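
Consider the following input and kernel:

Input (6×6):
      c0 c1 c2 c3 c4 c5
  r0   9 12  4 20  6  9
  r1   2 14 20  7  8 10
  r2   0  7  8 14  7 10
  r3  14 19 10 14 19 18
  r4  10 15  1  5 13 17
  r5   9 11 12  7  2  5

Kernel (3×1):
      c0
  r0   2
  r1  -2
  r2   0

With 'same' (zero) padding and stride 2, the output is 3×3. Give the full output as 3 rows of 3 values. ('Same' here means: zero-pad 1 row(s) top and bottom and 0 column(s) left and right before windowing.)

-18 -8 -12
4 24 2
8 18 12

Output[0,0]: The receptive field on the zero-padded input at this output position is [0 / 9 / 2]. Elementwise product with the kernel and sum: 0·2 + 9·-2.
Output[0,1]: The receptive field on the zero-padded input at this output position is [0 / 4 / 20]. Elementwise product with the kernel and sum: 0·2 + 4·-2.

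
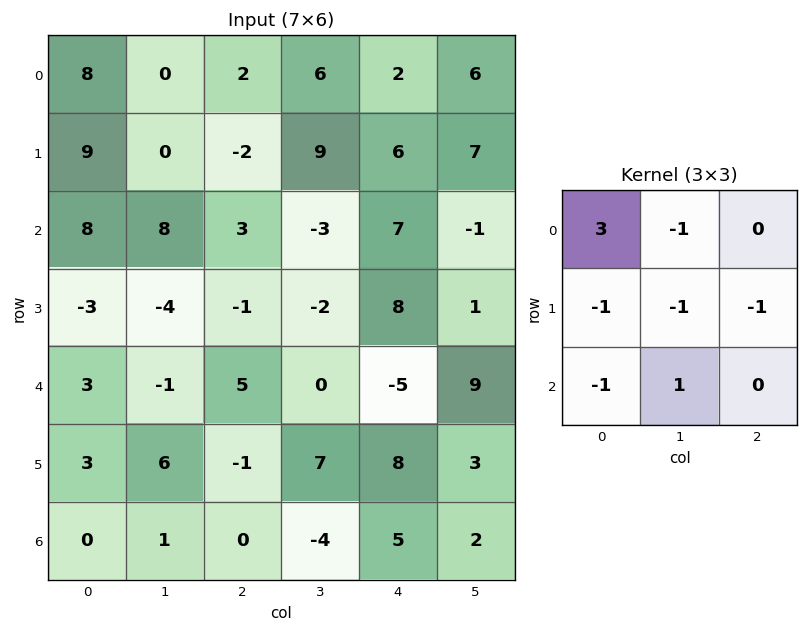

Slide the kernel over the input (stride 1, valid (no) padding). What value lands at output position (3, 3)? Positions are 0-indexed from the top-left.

-17

The receptive field on the input at this output position is [-2 8 1 / 0 -5 9 / 7 8 3]. Elementwise product with the kernel and sum: -2·3 + 8·-1 + 0·-1 + -5·-1 + 9·-1 + 7·-1 + 8·1.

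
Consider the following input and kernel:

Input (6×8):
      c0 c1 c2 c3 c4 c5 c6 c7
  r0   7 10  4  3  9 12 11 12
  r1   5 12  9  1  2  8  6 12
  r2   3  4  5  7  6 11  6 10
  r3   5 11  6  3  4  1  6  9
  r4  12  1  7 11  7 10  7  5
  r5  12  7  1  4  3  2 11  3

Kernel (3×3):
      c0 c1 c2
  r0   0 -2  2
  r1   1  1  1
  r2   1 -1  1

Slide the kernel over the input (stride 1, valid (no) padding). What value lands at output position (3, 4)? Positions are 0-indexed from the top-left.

46

The receptive field on the input at this output position is [4 1 6 / 7 10 7 / 3 2 11]. Elementwise product with the kernel and sum: 1·-2 + 6·2 + 7·1 + 10·1 + 7·1 + 3·1 + 2·-1 + 11·1.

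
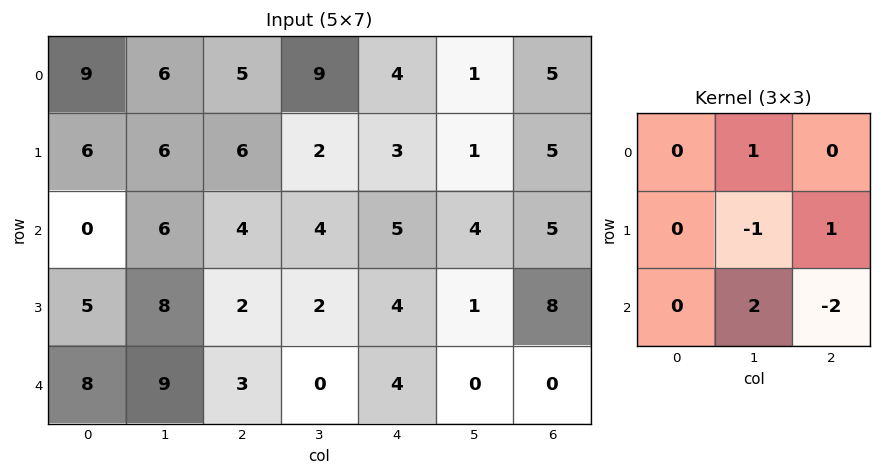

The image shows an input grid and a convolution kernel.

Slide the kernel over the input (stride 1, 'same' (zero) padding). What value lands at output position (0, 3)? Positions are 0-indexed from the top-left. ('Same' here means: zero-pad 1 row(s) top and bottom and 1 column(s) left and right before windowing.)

The receptive field on the zero-padded input at this output position is [0 0 0 / 5 9 4 / 6 2 3]. Elementwise product with the kernel and sum: 0·1 + 9·-1 + 4·1 + 2·2 + 3·-2.

-7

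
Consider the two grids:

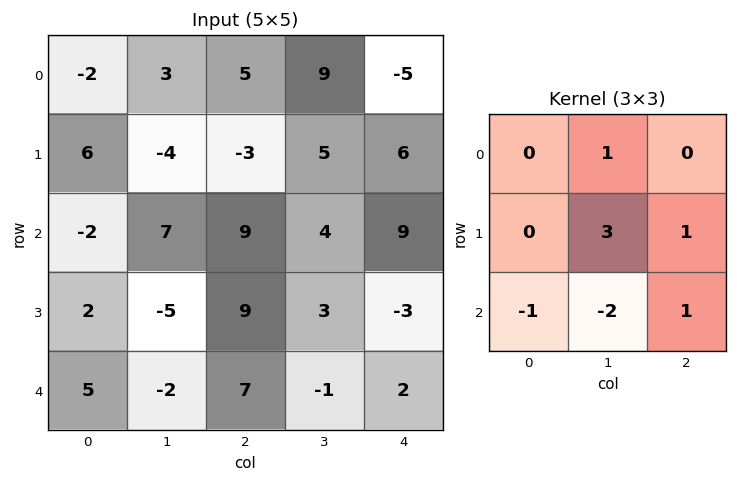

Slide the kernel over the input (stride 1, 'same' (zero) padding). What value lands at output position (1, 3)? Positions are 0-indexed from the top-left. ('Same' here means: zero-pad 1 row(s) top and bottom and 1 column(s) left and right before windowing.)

The receptive field on the zero-padded input at this output position is [5 9 -5 / -3 5 6 / 9 4 9]. Elementwise product with the kernel and sum: 9·1 + 5·3 + 6·1 + 9·-1 + 4·-2 + 9·1.

22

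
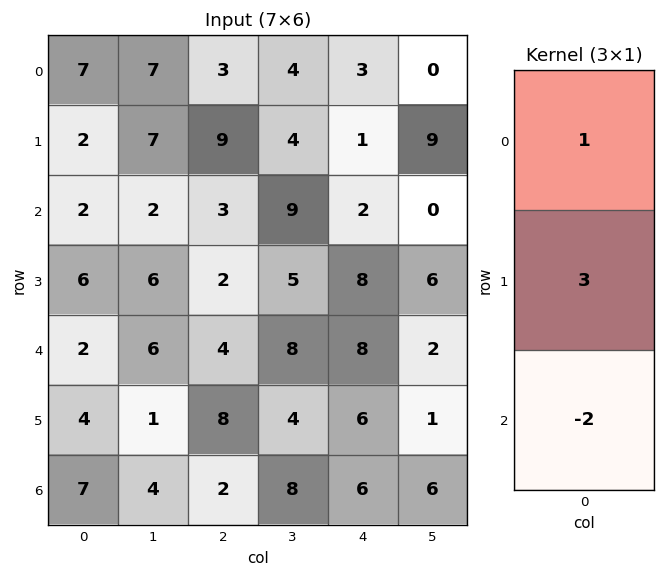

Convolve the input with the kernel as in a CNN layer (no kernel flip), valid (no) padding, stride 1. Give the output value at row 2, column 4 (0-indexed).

10

The receptive field on the input at this output position is [2 / 8 / 8]. Elementwise product with the kernel and sum: 2·1 + 8·3 + 8·-2.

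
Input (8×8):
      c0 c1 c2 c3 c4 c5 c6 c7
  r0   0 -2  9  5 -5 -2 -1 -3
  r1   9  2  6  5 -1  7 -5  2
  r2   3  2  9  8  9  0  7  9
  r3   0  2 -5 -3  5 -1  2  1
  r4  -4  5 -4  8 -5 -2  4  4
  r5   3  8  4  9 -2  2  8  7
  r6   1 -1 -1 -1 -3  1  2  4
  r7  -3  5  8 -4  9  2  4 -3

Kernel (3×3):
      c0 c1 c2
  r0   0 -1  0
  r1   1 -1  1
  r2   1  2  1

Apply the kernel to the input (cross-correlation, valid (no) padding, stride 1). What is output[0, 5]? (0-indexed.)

The receptive field on the input at this output position is [-2 -1 -3 / 7 -5 2 / 0 7 9]. Elementwise product with the kernel and sum: -1·-1 + 7·1 + -5·-1 + 2·1 + 0·1 + 7·2 + 9·1.

38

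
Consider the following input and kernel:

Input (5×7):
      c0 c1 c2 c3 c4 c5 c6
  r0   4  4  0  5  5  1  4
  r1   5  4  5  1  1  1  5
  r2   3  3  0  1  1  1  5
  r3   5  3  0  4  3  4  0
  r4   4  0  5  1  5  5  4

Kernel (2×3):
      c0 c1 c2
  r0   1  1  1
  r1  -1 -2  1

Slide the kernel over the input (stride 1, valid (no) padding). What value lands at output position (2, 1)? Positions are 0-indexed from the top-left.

The receptive field on the input at this output position is [3 0 1 / 3 0 4]. Elementwise product with the kernel and sum: 3·1 + 0·1 + 1·1 + 3·-1 + 0·-2 + 4·1.

5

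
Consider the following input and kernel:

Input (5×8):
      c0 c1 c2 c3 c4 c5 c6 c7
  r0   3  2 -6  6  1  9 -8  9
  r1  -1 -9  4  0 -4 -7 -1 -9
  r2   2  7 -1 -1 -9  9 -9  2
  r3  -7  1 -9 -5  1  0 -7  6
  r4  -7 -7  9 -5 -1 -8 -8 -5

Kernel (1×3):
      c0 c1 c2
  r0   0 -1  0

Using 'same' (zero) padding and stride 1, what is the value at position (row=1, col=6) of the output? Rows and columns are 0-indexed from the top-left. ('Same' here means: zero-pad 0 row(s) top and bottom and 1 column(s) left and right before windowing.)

The receptive field on the zero-padded input at this output position is [-7 -1 -9]. Elementwise product with the kernel and sum: -1·-1.

1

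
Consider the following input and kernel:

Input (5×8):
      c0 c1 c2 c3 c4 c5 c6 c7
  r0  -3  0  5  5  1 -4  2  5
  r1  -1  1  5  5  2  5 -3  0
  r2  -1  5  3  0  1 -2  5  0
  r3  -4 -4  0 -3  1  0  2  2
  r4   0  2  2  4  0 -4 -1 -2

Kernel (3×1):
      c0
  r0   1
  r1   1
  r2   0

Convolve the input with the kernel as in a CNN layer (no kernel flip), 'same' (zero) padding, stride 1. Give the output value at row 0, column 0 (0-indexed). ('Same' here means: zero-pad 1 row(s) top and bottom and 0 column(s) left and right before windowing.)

-3

The receptive field on the zero-padded input at this output position is [0 / -3 / -1]. Elementwise product with the kernel and sum: 0·1 + -3·1.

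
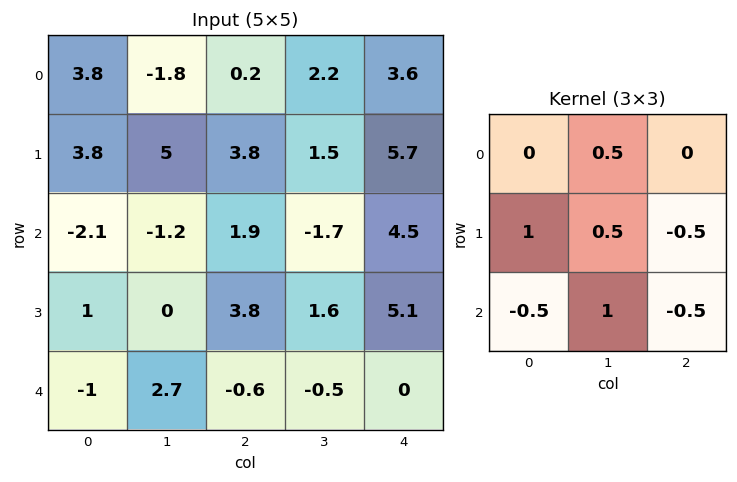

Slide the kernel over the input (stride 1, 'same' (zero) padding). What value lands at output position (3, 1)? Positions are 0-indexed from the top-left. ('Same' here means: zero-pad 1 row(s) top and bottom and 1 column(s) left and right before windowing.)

2

The receptive field on the zero-padded input at this output position is [-2.1 -1.2 1.9 / 1 0 3.8 / -1 2.7 -0.6]. Elementwise product with the kernel and sum: -1.2·0.5 + 1·1 + 0·0.5 + 3.8·-0.5 + -1·-0.5 + 2.7·1 + -0.6·-0.5.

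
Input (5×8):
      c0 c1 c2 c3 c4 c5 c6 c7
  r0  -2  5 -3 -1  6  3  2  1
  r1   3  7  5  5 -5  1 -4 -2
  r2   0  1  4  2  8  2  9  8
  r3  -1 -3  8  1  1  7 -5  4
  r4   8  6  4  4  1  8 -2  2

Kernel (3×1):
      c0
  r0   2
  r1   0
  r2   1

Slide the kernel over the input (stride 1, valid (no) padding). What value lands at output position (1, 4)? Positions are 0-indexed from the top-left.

-9

The receptive field on the input at this output position is [-5 / 8 / 1]. Elementwise product with the kernel and sum: -5·2 + 1·1.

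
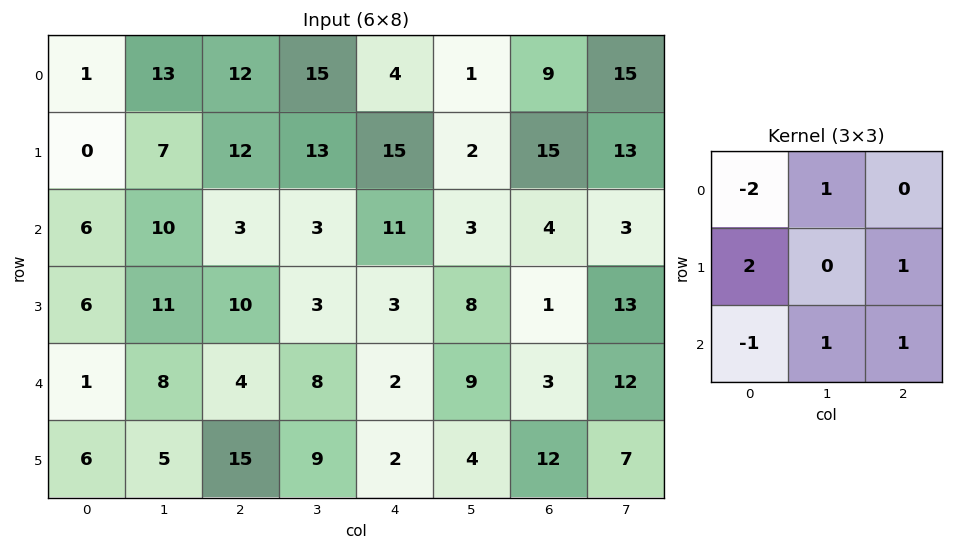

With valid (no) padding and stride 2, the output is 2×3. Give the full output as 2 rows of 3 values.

Output[0,0]: The receptive field on the input at this output position is [1 13 12 / 0 7 12 / 6 10 3]. Elementwise product with the kernel and sum: 1·-2 + 13·1 + 0·2 + 12·1 + 6·-1 + 10·1 + 3·1.

30 41 34
31 26 -2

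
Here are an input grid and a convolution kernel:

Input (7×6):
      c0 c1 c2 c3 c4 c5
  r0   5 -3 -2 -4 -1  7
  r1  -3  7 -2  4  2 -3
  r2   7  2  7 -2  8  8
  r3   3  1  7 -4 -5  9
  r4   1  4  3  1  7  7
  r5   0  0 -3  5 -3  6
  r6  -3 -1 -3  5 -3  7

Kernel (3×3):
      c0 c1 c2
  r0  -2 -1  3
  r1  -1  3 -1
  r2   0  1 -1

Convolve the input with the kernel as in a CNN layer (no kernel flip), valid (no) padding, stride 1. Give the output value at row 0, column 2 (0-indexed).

The receptive field on the input at this output position is [-2 -4 -1 / -2 4 2 / 7 -2 8]. Elementwise product with the kernel and sum: -2·-2 + -4·-1 + -1·3 + -2·-1 + 4·3 + 2·-1 + -2·1 + 8·-1.

7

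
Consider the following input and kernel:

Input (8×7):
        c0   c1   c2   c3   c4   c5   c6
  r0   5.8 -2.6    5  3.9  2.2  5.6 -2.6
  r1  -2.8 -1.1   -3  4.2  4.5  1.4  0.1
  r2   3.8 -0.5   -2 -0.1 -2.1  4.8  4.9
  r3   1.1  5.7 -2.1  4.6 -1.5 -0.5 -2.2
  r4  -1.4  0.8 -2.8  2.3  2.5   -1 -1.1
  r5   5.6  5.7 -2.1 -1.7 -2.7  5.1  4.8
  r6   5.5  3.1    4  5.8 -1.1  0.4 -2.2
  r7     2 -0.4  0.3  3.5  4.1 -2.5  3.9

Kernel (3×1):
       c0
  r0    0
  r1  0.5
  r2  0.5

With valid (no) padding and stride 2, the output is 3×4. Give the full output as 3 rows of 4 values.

Output[0,0]: The receptive field on the input at this output position is [5.8 / -2.8 / 3.8]. Elementwise product with the kernel and sum: -2.8·0.5 + 3.8·0.5.
Output[0,1]: The receptive field on the input at this output position is [5 / -3 / -2]. Elementwise product with the kernel and sum: -3·0.5 + -2·0.5.

0.5 -2.5 1.2 2.5
-0.15 -2.45 0.5 -1.65
5.55 0.95 -1.9 1.3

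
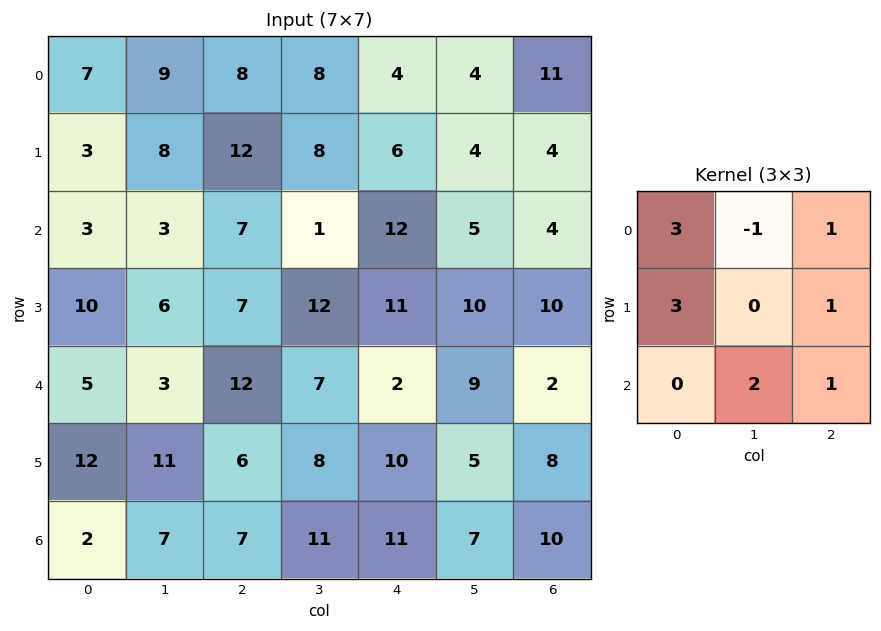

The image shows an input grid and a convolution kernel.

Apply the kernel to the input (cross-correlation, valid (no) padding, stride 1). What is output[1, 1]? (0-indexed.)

The receptive field on the input at this output position is [8 12 8 / 3 7 1 / 6 7 12]. Elementwise product with the kernel and sum: 8·3 + 12·-1 + 8·1 + 3·3 + 1·1 + 7·2 + 12·1.

56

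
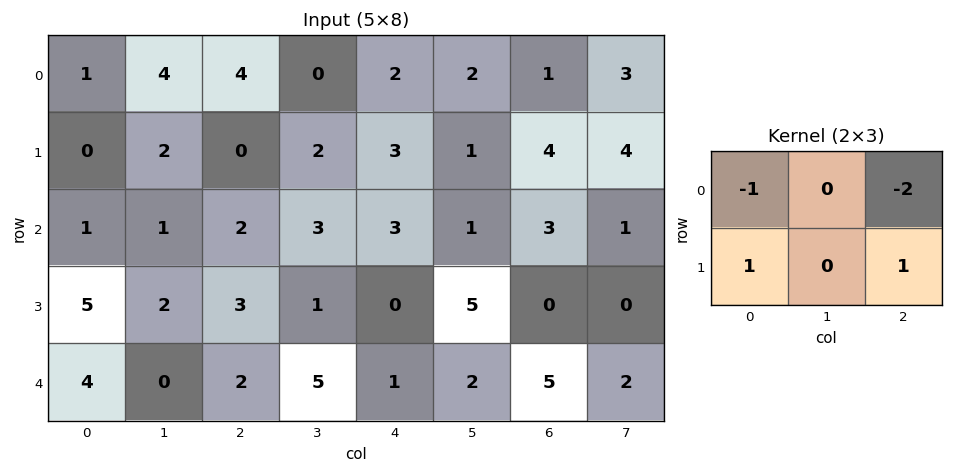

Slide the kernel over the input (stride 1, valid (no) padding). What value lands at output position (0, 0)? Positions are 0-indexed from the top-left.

-9

The receptive field on the input at this output position is [1 4 4 / 0 2 0]. Elementwise product with the kernel and sum: 1·-1 + 4·-2 + 0·1 + 0·1.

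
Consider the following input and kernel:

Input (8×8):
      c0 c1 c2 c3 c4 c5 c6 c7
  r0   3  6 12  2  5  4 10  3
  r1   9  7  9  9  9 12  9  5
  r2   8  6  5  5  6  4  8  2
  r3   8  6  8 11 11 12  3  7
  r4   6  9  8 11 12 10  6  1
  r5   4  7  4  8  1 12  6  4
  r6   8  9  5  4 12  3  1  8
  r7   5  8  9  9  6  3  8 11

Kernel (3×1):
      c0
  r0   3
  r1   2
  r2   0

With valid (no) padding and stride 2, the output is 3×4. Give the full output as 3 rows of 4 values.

Output[0,0]: The receptive field on the input at this output position is [3 / 9 / 8]. Elementwise product with the kernel and sum: 3·3 + 9·2.

27 54 33 48
40 31 40 30
26 32 38 30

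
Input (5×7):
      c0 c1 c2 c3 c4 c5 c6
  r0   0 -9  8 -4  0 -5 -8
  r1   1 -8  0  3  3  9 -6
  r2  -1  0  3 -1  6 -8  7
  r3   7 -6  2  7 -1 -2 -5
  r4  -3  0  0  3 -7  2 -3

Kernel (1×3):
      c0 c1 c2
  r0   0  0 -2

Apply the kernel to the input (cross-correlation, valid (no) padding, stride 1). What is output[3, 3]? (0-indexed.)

The receptive field on the input at this output position is [7 -1 -2]. Elementwise product with the kernel and sum: -2·-2.

4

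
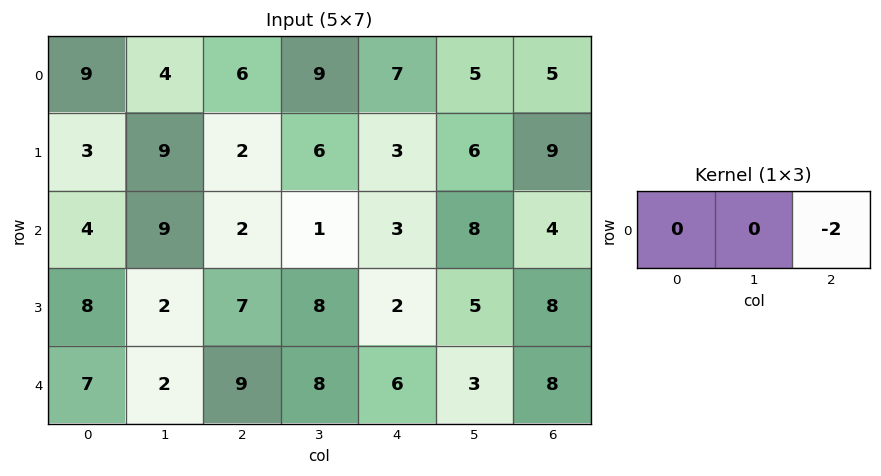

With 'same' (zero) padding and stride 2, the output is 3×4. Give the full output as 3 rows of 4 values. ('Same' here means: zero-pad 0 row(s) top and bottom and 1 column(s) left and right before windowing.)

-8 -18 -10 0
-18 -2 -16 0
-4 -16 -6 0

Output[0,0]: The receptive field on the zero-padded input at this output position is [0 9 4]. Elementwise product with the kernel and sum: 4·-2.
Output[0,1]: The receptive field on the zero-padded input at this output position is [4 6 9]. Elementwise product with the kernel and sum: 9·-2.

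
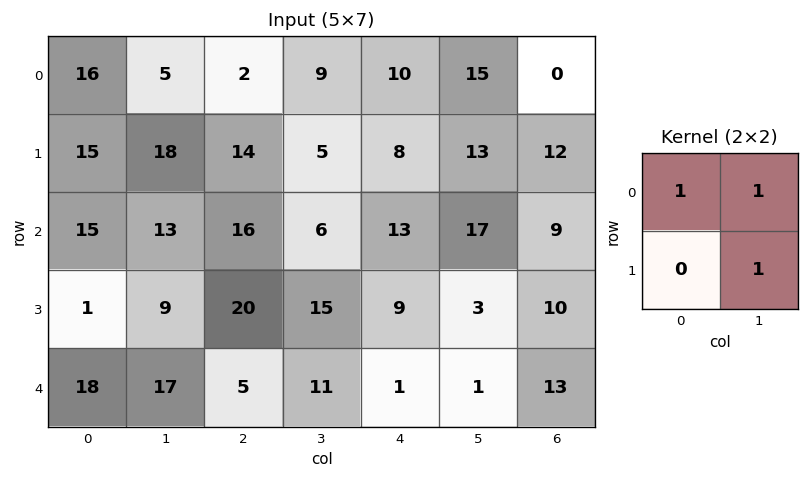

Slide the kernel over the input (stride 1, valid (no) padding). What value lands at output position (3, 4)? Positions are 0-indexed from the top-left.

The receptive field on the input at this output position is [9 3 / 1 1]. Elementwise product with the kernel and sum: 9·1 + 3·1 + 1·1.

13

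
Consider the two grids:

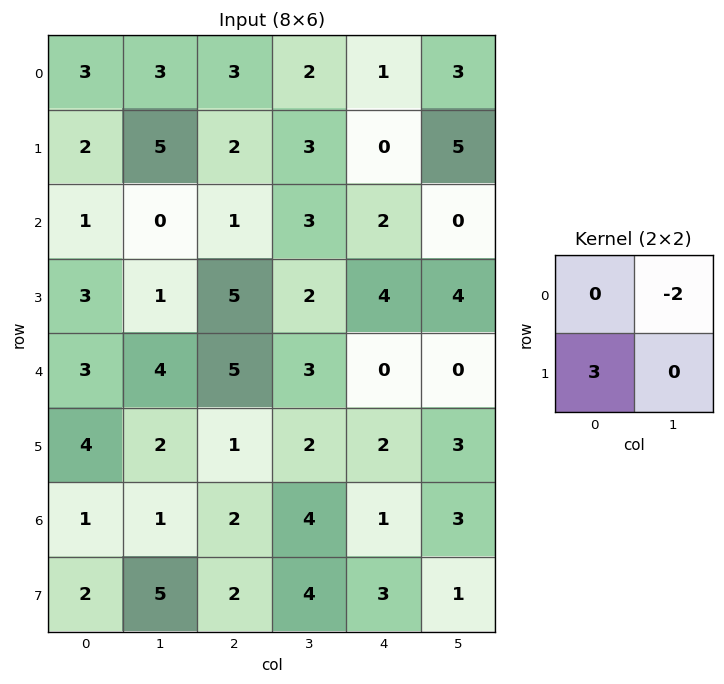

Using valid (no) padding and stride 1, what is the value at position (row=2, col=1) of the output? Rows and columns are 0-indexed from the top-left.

1

The receptive field on the input at this output position is [0 1 / 1 5]. Elementwise product with the kernel and sum: 1·-2 + 1·3.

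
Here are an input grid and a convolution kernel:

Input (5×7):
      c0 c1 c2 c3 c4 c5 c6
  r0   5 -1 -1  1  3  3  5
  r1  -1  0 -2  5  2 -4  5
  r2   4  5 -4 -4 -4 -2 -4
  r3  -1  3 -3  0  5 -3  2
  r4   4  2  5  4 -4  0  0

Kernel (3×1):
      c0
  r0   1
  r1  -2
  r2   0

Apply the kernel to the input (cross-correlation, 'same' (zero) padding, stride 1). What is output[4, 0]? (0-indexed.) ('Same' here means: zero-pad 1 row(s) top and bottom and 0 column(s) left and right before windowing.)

The receptive field on the zero-padded input at this output position is [-1 / 4 / 0]. Elementwise product with the kernel and sum: -1·1 + 4·-2.

-9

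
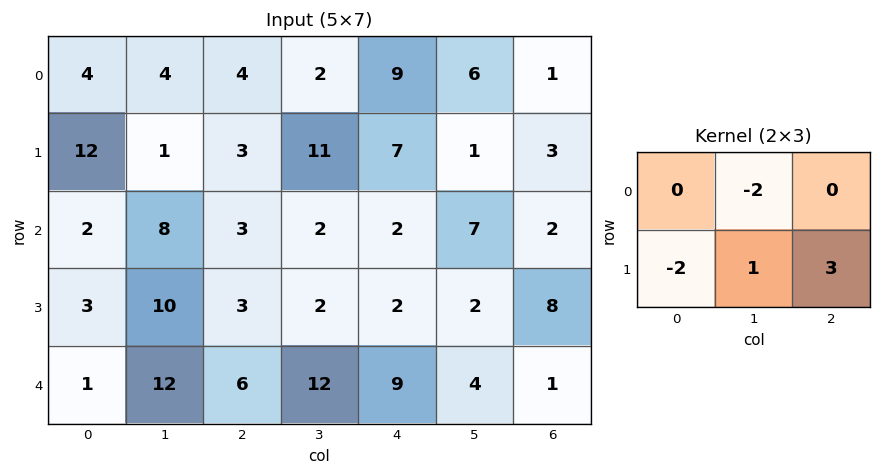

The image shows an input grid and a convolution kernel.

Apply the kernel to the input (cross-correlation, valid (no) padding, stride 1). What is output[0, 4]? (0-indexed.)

-16

The receptive field on the input at this output position is [9 6 1 / 7 1 3]. Elementwise product with the kernel and sum: 6·-2 + 7·-2 + 1·1 + 3·3.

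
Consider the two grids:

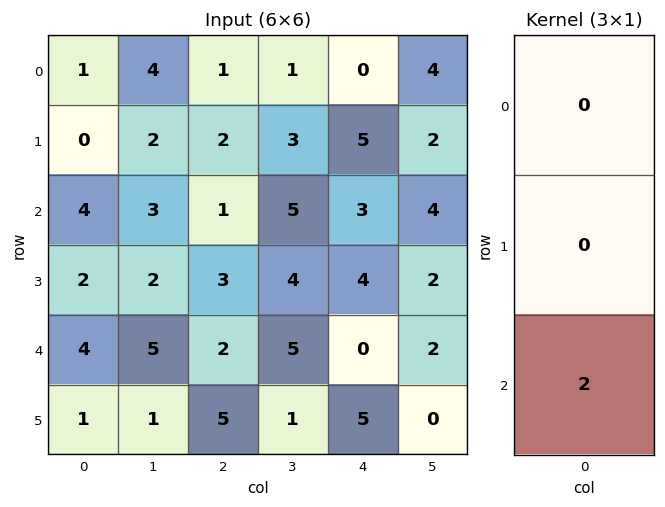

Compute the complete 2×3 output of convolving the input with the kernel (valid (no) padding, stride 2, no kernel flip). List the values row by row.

Output[0,0]: The receptive field on the input at this output position is [1 / 0 / 4]. Elementwise product with the kernel and sum: 4·2.
Output[0,1]: The receptive field on the input at this output position is [1 / 2 / 1]. Elementwise product with the kernel and sum: 1·2.

8 2 6
8 4 0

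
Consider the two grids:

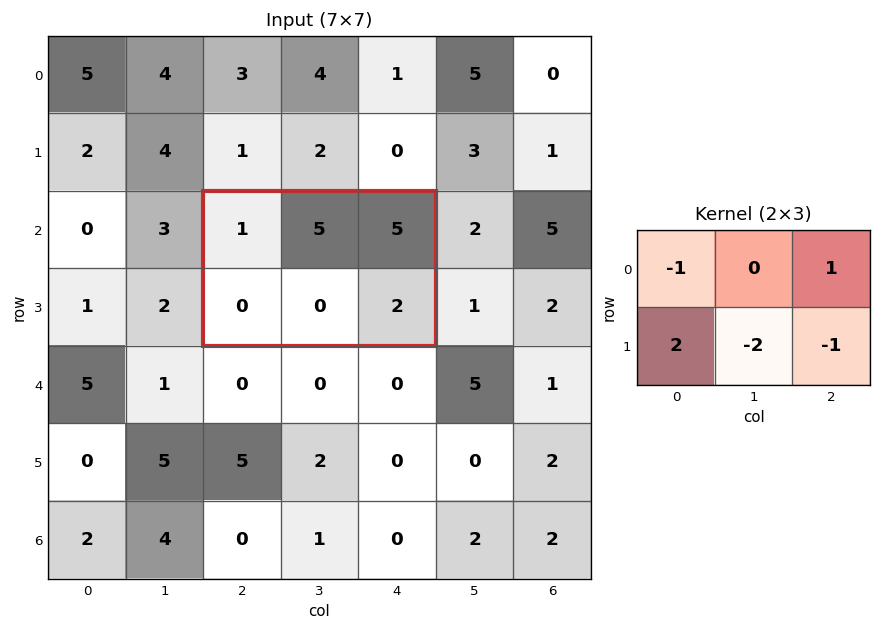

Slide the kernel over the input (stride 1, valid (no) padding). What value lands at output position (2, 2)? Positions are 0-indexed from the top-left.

2

The receptive field on the input at this output position is [1 5 5 / 0 0 2]. Elementwise product with the kernel and sum: 1·-1 + 5·1 + 0·2 + 0·-2 + 2·-1.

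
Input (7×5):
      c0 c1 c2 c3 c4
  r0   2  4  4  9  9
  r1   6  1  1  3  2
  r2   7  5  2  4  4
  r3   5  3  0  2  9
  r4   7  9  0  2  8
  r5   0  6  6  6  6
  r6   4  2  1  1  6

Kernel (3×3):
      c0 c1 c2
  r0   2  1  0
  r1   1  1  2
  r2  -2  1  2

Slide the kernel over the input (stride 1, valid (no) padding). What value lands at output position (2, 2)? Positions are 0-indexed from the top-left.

The receptive field on the input at this output position is [2 4 4 / 0 2 9 / 0 2 8]. Elementwise product with the kernel and sum: 2·2 + 4·1 + 0·1 + 2·1 + 9·2 + 0·-2 + 2·1 + 8·2.

46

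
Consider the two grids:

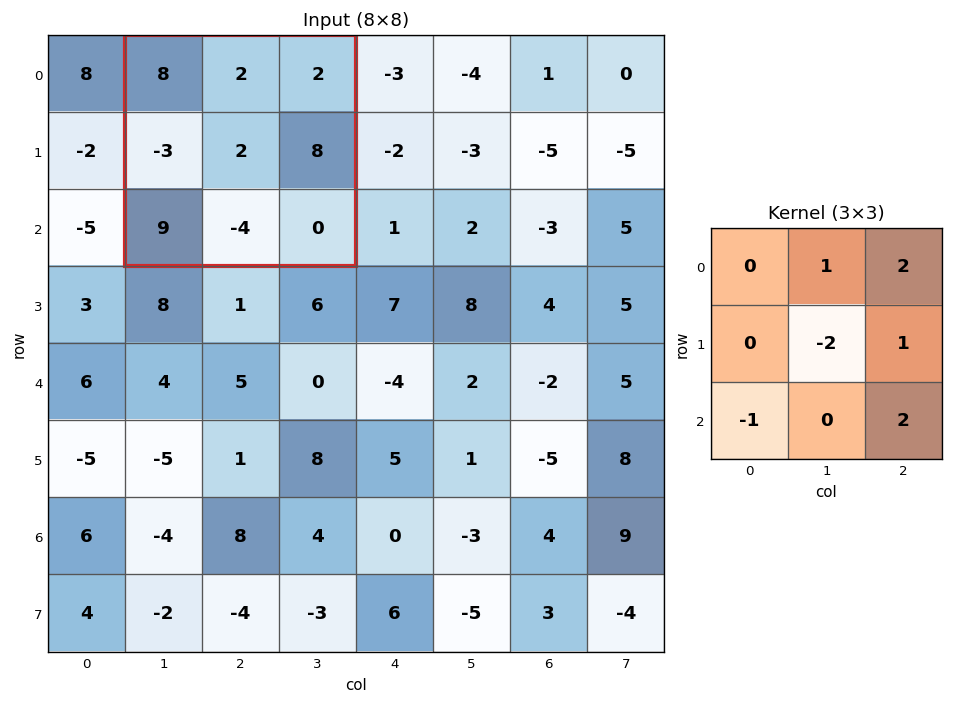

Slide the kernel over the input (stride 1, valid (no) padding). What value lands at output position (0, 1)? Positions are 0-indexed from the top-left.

The receptive field on the input at this output position is [8 2 2 / -3 2 8 / 9 -4 0]. Elementwise product with the kernel and sum: 2·1 + 2·2 + 2·-2 + 8·1 + 9·-1 + 0·2.

1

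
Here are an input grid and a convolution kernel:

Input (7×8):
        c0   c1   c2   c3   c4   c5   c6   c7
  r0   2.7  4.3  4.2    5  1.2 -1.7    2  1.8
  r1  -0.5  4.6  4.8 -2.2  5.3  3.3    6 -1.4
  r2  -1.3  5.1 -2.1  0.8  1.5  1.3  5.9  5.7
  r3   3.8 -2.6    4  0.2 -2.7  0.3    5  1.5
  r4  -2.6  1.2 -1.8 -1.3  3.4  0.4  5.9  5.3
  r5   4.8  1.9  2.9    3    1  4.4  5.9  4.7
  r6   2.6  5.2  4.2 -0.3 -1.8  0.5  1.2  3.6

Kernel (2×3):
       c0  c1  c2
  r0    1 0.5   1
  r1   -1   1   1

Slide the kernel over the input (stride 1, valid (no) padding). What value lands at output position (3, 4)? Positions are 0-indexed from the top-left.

5.35

The receptive field on the input at this output position is [-2.7 0.3 5 / 3.4 0.4 5.9]. Elementwise product with the kernel and sum: -2.7·1 + 0.3·0.5 + 5·1 + 3.4·-1 + 0.4·1 + 5.9·1.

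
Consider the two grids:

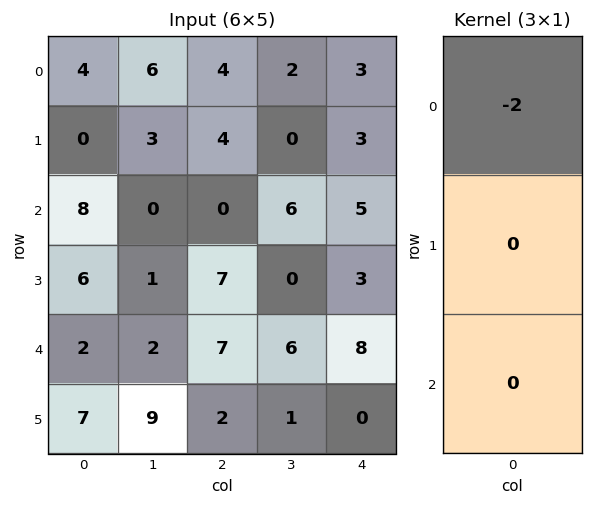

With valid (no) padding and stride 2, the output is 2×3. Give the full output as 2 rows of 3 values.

-8 -8 -6
-16 0 -10

Output[0,0]: The receptive field on the input at this output position is [4 / 0 / 8]. Elementwise product with the kernel and sum: 4·-2.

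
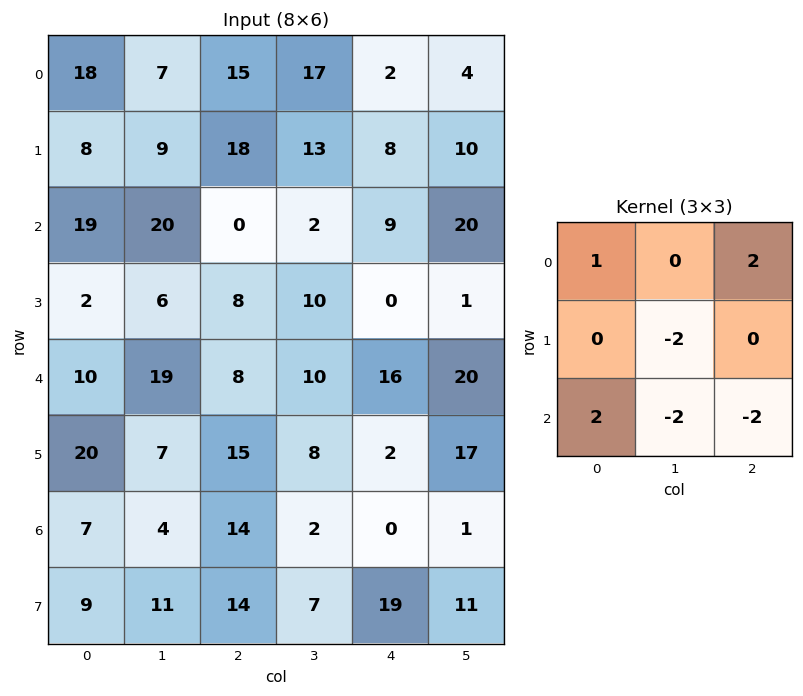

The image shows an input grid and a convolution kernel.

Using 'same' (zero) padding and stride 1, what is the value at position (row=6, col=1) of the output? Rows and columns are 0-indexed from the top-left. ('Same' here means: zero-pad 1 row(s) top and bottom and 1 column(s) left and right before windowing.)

The receptive field on the zero-padded input at this output position is [20 7 15 / 7 4 14 / 9 11 14]. Elementwise product with the kernel and sum: 20·1 + 15·2 + 4·-2 + 9·2 + 11·-2 + 14·-2.

10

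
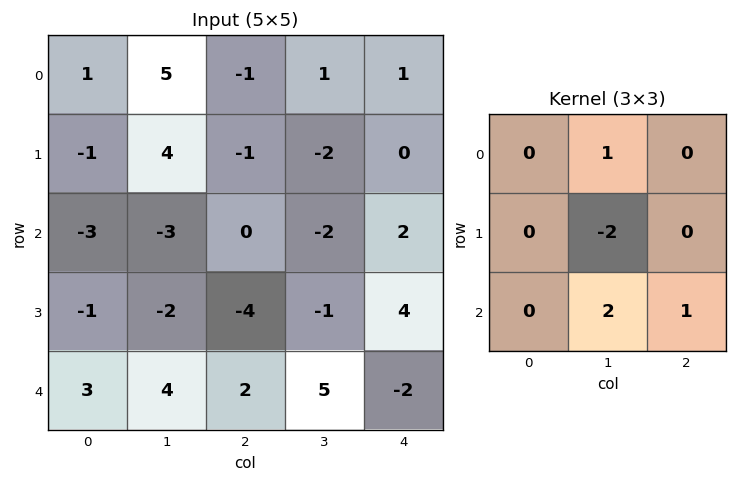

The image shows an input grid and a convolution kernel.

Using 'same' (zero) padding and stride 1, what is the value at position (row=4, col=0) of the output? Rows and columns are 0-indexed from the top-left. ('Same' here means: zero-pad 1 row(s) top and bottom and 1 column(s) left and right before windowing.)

The receptive field on the zero-padded input at this output position is [0 -1 -2 / 0 3 4 / 0 0 0]. Elementwise product with the kernel and sum: -1·1 + 3·-2 + 0·2 + 0·1.

-7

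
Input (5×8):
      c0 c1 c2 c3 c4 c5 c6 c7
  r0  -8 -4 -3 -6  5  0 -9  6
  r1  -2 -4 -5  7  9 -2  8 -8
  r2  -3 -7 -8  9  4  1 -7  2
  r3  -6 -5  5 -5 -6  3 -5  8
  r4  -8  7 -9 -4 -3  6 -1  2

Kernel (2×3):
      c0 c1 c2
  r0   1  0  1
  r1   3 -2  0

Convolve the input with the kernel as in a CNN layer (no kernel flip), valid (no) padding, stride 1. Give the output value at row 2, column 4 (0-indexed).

The receptive field on the input at this output position is [4 1 -7 / -6 3 -5]. Elementwise product with the kernel and sum: 4·1 + -7·1 + -6·3 + 3·-2.

-27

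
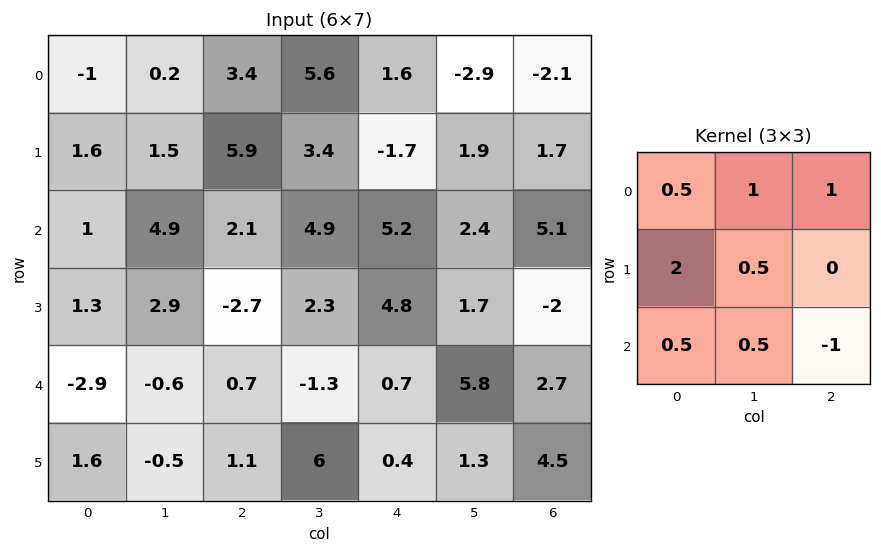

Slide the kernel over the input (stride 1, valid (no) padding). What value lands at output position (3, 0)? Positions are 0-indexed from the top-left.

-5.8

The receptive field on the input at this output position is [1.3 2.9 -2.7 / -2.9 -0.6 0.7 / 1.6 -0.5 1.1]. Elementwise product with the kernel and sum: 1.3·0.5 + 2.9·1 + -2.7·1 + -2.9·2 + -0.6·0.5 + 1.6·0.5 + -0.5·0.5 + 1.1·-1.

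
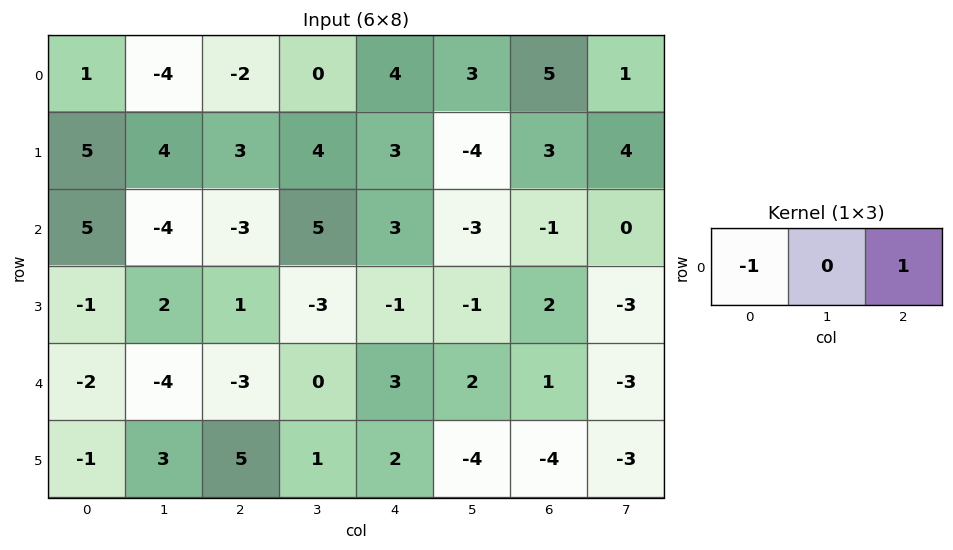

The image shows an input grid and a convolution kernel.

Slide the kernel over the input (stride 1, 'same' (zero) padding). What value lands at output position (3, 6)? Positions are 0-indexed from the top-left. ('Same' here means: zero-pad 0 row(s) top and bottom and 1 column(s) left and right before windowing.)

The receptive field on the zero-padded input at this output position is [-1 2 -3]. Elementwise product with the kernel and sum: -1·-1 + -3·1.

-2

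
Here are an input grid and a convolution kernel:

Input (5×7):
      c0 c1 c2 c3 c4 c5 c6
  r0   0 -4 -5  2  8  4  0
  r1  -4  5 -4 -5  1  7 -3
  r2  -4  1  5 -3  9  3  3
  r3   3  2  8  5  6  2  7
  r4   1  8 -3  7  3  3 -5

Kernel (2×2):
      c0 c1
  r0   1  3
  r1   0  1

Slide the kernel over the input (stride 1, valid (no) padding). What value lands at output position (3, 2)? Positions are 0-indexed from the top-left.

The receptive field on the input at this output position is [8 5 / -3 7]. Elementwise product with the kernel and sum: 8·1 + 5·3 + 7·1.

30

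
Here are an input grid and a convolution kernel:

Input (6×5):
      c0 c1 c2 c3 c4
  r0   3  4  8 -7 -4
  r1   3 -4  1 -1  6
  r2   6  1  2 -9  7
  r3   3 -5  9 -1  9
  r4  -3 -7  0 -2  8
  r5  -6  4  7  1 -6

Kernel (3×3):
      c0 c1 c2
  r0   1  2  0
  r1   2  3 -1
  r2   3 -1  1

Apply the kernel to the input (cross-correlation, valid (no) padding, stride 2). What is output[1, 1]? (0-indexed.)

The receptive field on the input at this output position is [2 -9 7 / 9 -1 9 / 0 -2 8]. Elementwise product with the kernel and sum: 2·1 + -9·2 + 9·2 + -1·3 + 9·-1 + 0·3 + -2·-1 + 8·1.

0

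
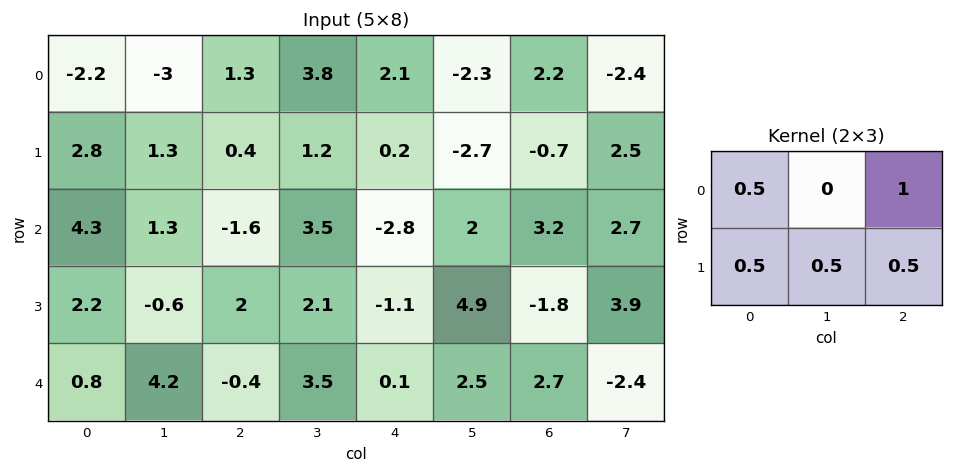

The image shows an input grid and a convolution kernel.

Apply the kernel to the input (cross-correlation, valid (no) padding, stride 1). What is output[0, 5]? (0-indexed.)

The receptive field on the input at this output position is [-2.3 2.2 -2.4 / -2.7 -0.7 2.5]. Elementwise product with the kernel and sum: -2.3·0.5 + -2.4·1 + -2.7·0.5 + -0.7·0.5 + 2.5·0.5.

-4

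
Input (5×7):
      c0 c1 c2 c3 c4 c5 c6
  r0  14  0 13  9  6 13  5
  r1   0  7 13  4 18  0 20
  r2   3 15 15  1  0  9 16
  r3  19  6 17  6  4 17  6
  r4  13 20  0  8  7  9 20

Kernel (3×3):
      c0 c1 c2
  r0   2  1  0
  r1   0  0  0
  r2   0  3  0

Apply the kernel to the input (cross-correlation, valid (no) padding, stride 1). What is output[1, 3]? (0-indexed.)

The receptive field on the input at this output position is [4 18 0 / 1 0 9 / 6 4 17]. Elementwise product with the kernel and sum: 4·2 + 18·1 + 4·3.

38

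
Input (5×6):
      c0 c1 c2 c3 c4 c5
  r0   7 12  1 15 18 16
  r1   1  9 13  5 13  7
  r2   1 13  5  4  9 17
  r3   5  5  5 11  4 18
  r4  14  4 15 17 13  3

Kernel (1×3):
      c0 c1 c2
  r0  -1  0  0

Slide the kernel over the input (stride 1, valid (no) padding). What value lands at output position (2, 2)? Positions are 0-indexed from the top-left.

The receptive field on the input at this output position is [5 4 9]. Elementwise product with the kernel and sum: 5·-1.

-5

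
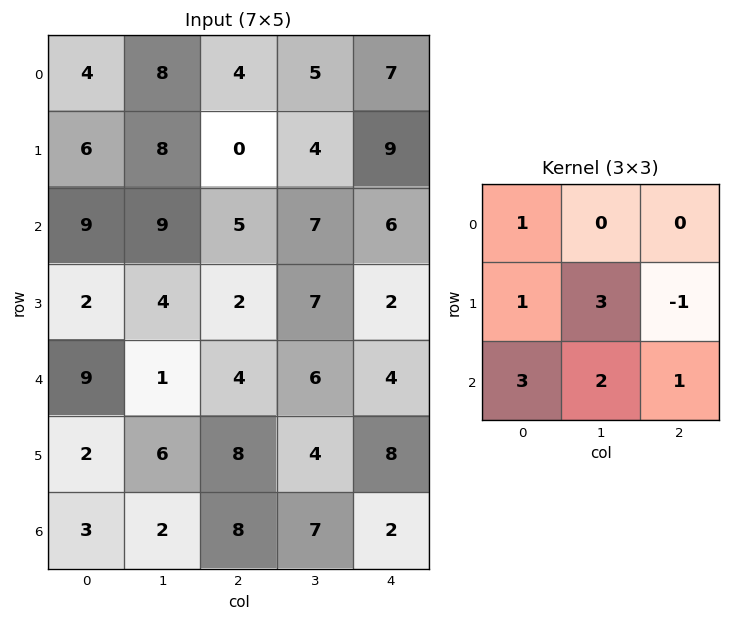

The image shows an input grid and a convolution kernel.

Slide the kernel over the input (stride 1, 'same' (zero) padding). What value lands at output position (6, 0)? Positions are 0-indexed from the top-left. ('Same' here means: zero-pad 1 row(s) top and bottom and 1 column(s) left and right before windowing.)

The receptive field on the zero-padded input at this output position is [0 2 6 / 0 3 2 / 0 0 0]. Elementwise product with the kernel and sum: 0·1 + 0·1 + 3·3 + 2·-1 + 0·3 + 0·2 + 0·1.

7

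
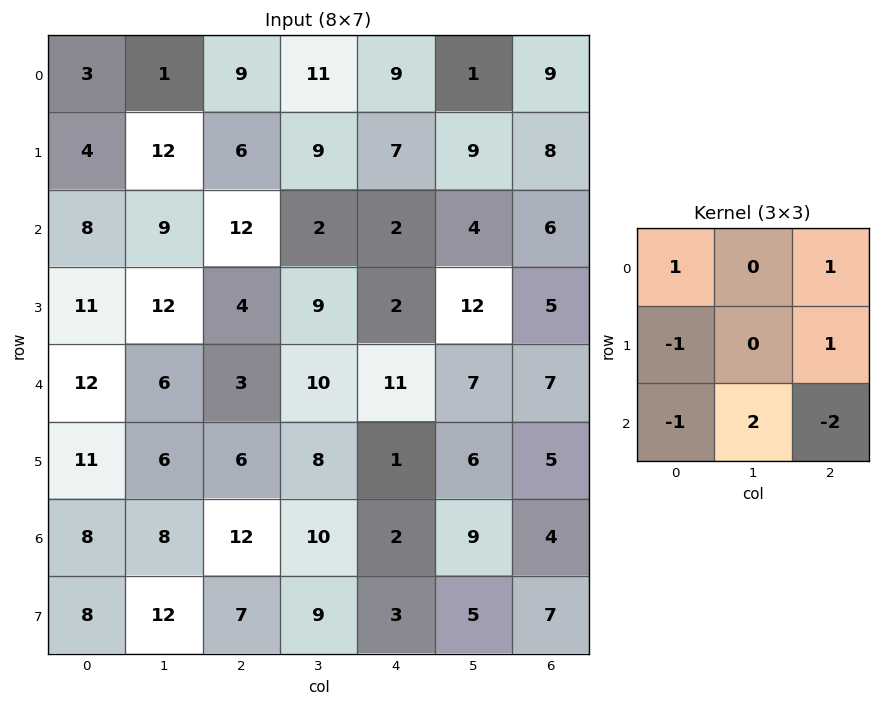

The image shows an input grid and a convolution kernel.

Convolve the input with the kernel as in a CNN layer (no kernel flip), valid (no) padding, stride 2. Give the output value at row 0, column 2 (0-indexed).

13

The receptive field on the input at this output position is [9 1 9 / 7 9 8 / 2 4 6]. Elementwise product with the kernel and sum: 9·1 + 9·1 + 7·-1 + 8·1 + 2·-1 + 4·2 + 6·-2.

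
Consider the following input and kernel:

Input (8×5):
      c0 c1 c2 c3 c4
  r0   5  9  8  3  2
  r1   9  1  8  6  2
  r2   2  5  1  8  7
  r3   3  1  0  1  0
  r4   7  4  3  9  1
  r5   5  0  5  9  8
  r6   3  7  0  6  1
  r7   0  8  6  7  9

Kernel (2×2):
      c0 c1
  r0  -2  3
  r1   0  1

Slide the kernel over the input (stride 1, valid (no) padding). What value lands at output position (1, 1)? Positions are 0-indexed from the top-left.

23

The receptive field on the input at this output position is [1 8 / 5 1]. Elementwise product with the kernel and sum: 1·-2 + 8·3 + 1·1.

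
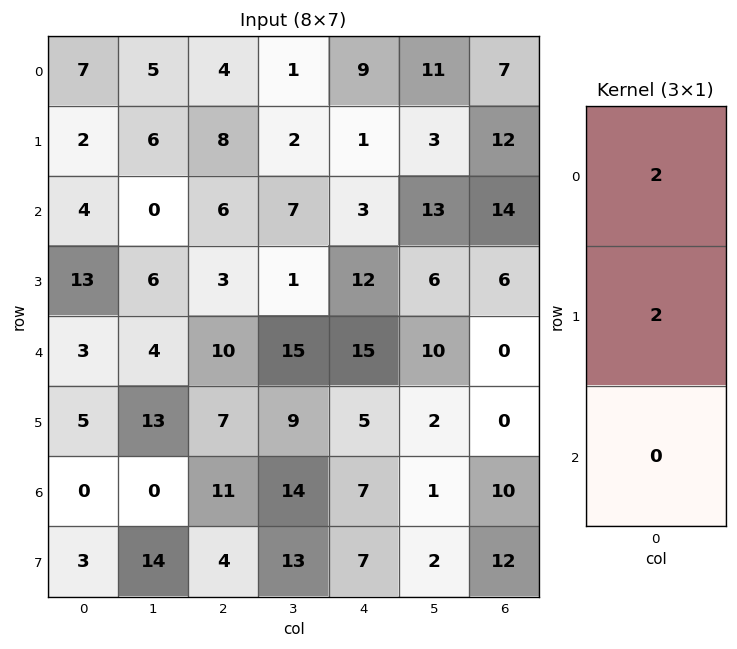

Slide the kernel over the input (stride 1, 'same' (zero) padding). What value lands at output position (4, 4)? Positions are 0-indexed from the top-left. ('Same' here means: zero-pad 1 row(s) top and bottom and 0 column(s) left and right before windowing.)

The receptive field on the zero-padded input at this output position is [12 / 15 / 5]. Elementwise product with the kernel and sum: 12·2 + 15·2.

54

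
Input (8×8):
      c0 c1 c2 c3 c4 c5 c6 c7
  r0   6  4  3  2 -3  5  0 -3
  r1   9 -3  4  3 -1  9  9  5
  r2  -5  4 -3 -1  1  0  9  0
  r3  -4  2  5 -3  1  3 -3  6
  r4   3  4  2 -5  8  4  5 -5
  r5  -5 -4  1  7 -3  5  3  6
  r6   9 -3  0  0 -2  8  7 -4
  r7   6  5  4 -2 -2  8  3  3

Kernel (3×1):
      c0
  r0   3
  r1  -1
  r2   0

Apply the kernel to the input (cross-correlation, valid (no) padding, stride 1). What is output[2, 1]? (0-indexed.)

10

The receptive field on the input at this output position is [4 / 2 / 4]. Elementwise product with the kernel and sum: 4·3 + 2·-1.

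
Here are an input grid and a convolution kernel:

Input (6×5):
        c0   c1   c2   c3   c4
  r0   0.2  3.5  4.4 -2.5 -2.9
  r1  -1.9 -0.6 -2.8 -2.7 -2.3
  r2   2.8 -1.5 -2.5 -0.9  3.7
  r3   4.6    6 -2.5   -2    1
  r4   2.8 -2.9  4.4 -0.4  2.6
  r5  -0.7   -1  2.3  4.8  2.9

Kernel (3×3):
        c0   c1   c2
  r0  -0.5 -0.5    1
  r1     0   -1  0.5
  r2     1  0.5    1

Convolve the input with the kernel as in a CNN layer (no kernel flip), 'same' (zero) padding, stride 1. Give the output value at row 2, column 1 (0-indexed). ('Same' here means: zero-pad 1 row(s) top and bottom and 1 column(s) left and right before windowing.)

The receptive field on the zero-padded input at this output position is [-1.9 -0.6 -2.8 / 2.8 -1.5 -2.5 / 4.6 6 -2.5]. Elementwise product with the kernel and sum: -1.9·-0.5 + -0.6·-0.5 + -2.8·1 + -1.5·-1 + -2.5·0.5 + 4.6·1 + 6·0.5 + -2.5·1.

3.8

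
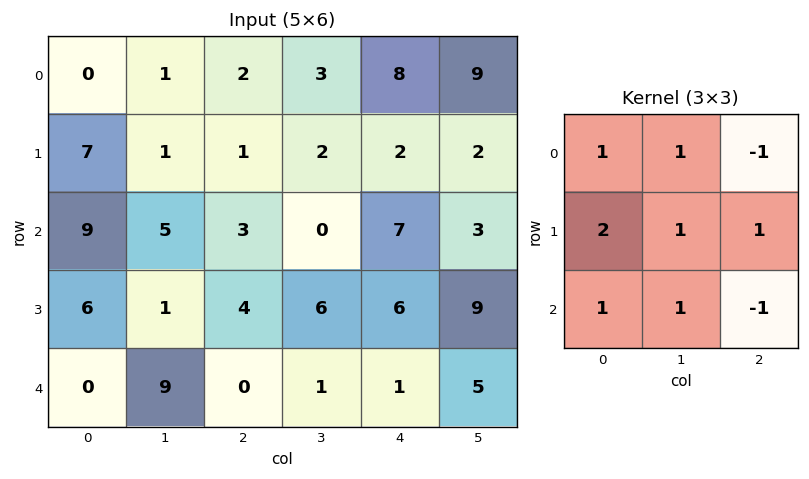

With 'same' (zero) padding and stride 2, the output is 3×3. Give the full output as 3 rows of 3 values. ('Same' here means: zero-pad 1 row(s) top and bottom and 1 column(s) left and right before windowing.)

7 7 25
25 12 15
14 18 11

Output[0,0]: The receptive field on the zero-padded input at this output position is [0 0 0 / 0 0 1 / 0 7 1]. Elementwise product with the kernel and sum: 0·1 + 0·1 + 0·-1 + 0·2 + 0·1 + 1·1 + 0·1 + 7·1 + 1·-1.
Output[0,1]: The receptive field on the zero-padded input at this output position is [0 0 0 / 1 2 3 / 1 1 2]. Elementwise product with the kernel and sum: 0·1 + 0·1 + 0·-1 + 1·2 + 2·1 + 3·1 + 1·1 + 1·1 + 2·-1.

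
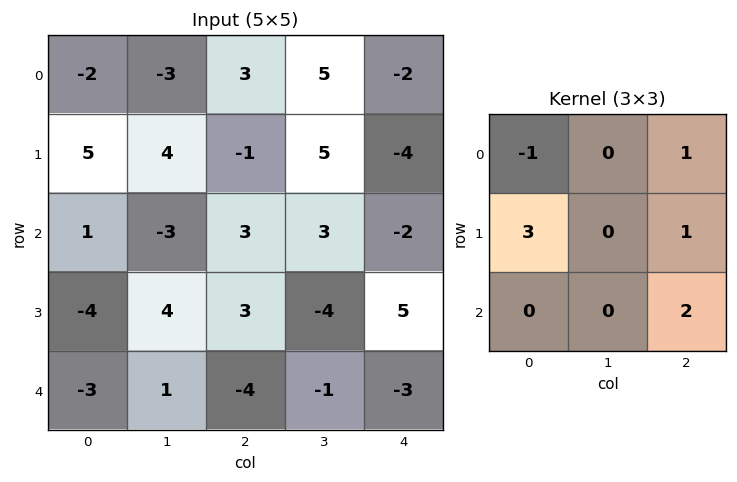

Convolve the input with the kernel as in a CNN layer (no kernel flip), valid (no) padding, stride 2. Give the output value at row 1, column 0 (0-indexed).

-15

The receptive field on the input at this output position is [1 -3 3 / -4 4 3 / -3 1 -4]. Elementwise product with the kernel and sum: 1·-1 + 3·1 + -4·3 + 3·1 + -4·2.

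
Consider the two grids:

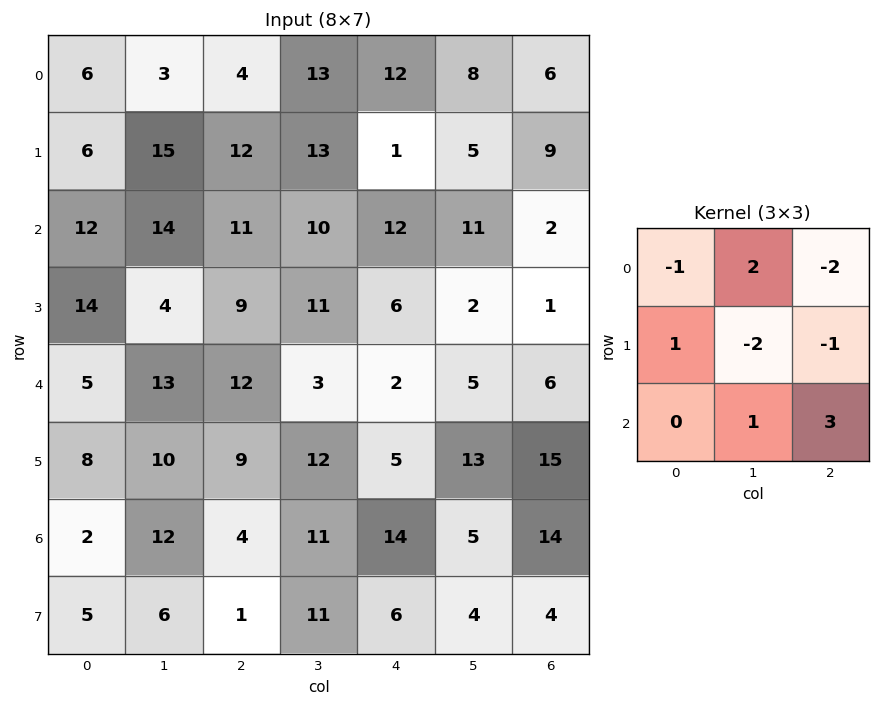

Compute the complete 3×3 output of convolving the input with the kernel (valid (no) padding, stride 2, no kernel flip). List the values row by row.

Output[0,0]: The receptive field on the input at this output position is [6 3 4 / 6 15 12 / 12 14 11]. Elementwise product with the kernel and sum: 6·-1 + 3·2 + 4·-2 + 6·1 + 15·-2 + 12·-1 + 14·1 + 11·3.
Output[0,1]: The receptive field on the input at this output position is [4 13 12 / 12 13 1 / 11 10 12]. Elementwise product with the kernel and sum: 4·-1 + 13·2 + 12·-2 + 12·1 + 13·-2 + 1·-1 + 10·1 + 12·3.

3 29 -9
40 -25 30
0 23 7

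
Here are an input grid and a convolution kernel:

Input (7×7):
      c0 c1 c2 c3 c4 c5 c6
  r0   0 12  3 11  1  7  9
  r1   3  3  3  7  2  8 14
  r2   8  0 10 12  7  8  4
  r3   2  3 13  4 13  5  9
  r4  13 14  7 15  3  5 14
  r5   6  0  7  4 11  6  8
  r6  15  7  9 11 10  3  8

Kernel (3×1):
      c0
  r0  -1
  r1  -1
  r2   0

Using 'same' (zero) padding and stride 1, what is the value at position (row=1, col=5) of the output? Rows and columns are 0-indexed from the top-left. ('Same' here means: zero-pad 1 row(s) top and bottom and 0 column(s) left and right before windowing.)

The receptive field on the zero-padded input at this output position is [7 / 8 / 8]. Elementwise product with the kernel and sum: 7·-1 + 8·-1.

-15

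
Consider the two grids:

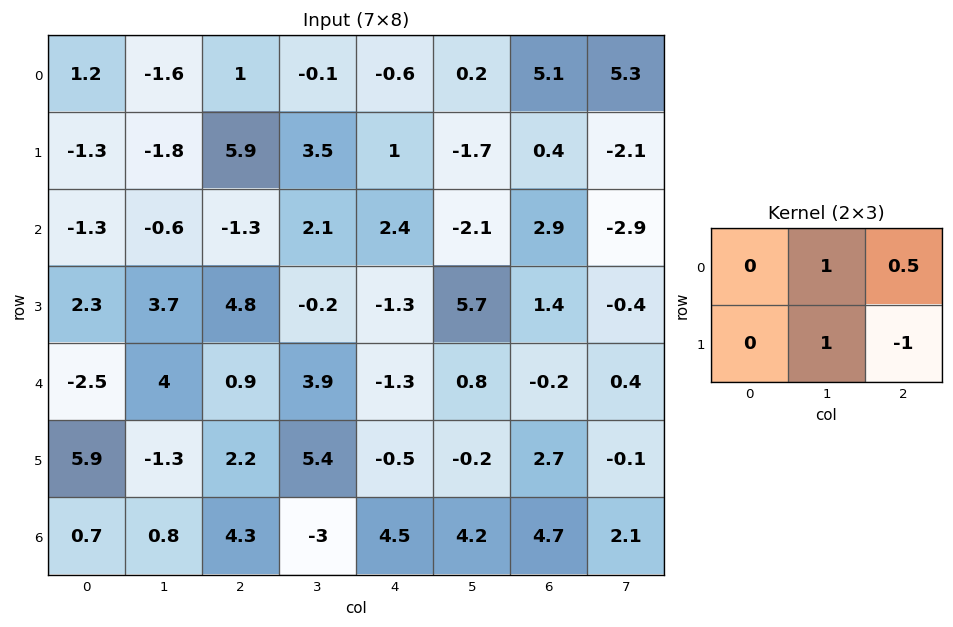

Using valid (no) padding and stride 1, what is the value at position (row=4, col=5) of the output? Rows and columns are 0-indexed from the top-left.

2.8

The receptive field on the input at this output position is [0.8 -0.2 0.4 / -0.2 2.7 -0.1]. Elementwise product with the kernel and sum: -0.2·1 + 0.4·0.5 + 2.7·1 + -0.1·-1.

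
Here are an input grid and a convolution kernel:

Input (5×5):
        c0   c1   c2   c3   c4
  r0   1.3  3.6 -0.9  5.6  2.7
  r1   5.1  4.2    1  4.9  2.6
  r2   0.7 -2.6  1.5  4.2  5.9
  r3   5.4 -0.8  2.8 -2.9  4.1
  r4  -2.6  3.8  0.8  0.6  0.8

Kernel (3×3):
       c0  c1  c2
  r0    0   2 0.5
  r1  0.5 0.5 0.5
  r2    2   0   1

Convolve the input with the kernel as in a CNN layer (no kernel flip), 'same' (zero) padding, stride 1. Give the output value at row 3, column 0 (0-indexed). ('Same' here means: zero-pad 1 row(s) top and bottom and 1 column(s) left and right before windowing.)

The receptive field on the zero-padded input at this output position is [0 0.7 -2.6 / 0 5.4 -0.8 / 0 -2.6 3.8]. Elementwise product with the kernel and sum: 0.7·2 + -2.6·0.5 + 0·0.5 + 5.4·0.5 + -0.8·0.5 + 0·2 + 3.8·1.

6.2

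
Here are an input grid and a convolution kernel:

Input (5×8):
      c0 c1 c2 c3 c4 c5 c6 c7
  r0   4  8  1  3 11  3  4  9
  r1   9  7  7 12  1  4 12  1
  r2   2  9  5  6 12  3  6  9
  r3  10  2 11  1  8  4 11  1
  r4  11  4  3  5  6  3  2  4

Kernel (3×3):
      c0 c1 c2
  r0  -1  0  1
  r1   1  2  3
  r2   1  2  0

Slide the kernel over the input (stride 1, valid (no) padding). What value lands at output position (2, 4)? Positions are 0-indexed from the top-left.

55

The receptive field on the input at this output position is [12 3 6 / 8 4 11 / 6 3 2]. Elementwise product with the kernel and sum: 12·-1 + 6·1 + 8·1 + 4·2 + 11·3 + 6·1 + 3·2.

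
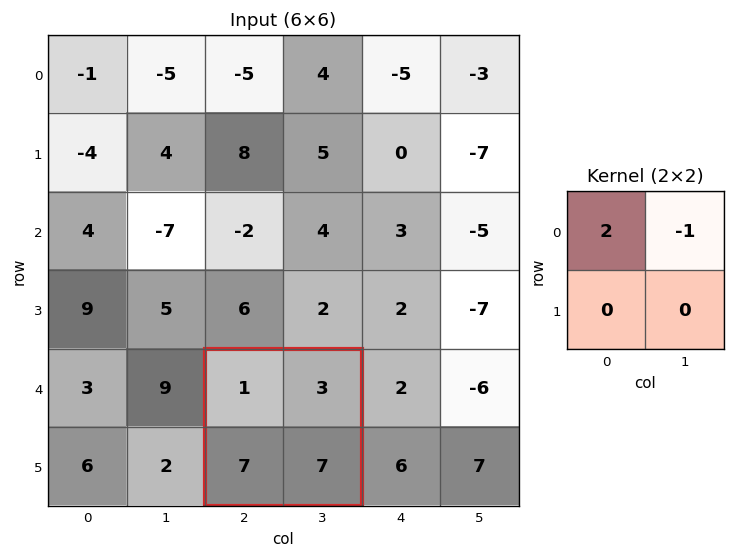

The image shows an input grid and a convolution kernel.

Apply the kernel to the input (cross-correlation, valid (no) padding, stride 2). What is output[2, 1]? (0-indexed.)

The receptive field on the input at this output position is [1 3 / 7 7]. Elementwise product with the kernel and sum: 1·2 + 3·-1.

-1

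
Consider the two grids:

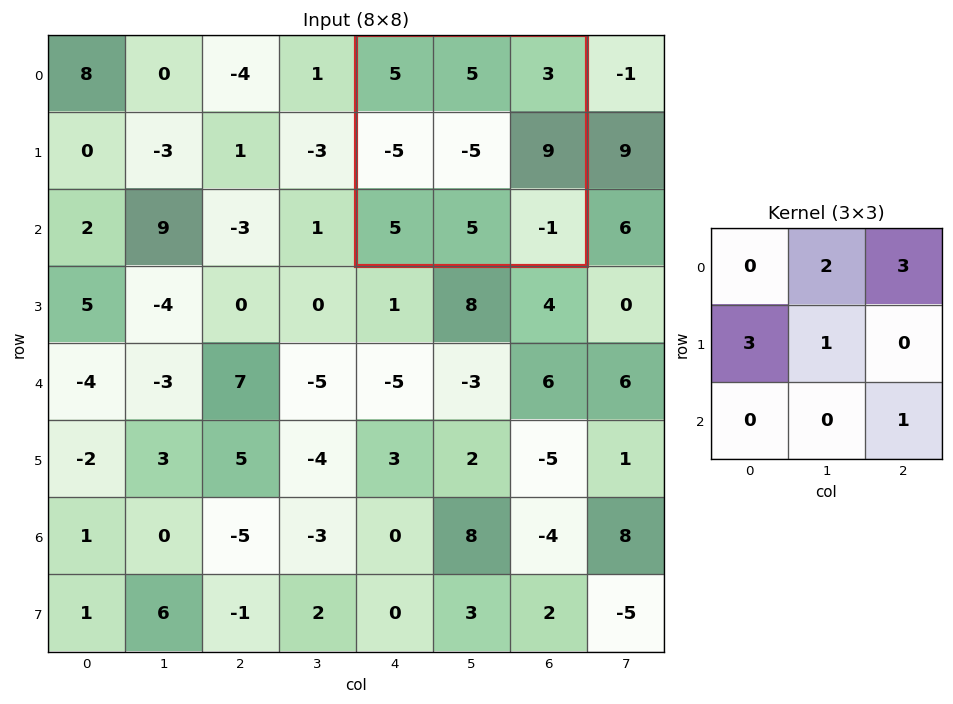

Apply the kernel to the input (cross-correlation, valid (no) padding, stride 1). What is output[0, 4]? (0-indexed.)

-2

The receptive field on the input at this output position is [5 5 3 / -5 -5 9 / 5 5 -1]. Elementwise product with the kernel and sum: 5·2 + 3·3 + -5·3 + -5·1 + -1·1.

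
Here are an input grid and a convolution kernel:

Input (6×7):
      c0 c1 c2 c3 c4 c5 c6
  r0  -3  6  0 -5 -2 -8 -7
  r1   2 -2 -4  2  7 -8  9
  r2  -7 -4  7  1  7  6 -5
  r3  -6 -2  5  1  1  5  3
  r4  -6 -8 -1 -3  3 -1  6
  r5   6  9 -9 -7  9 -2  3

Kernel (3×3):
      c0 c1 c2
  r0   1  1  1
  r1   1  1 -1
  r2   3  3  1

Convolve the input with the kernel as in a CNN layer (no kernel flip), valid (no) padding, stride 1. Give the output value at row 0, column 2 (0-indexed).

The receptive field on the input at this output position is [0 -5 -2 / -4 2 7 / 7 1 7]. Elementwise product with the kernel and sum: 0·1 + -5·1 + -2·1 + -4·1 + 2·1 + 7·-1 + 7·3 + 1·3 + 7·1.

15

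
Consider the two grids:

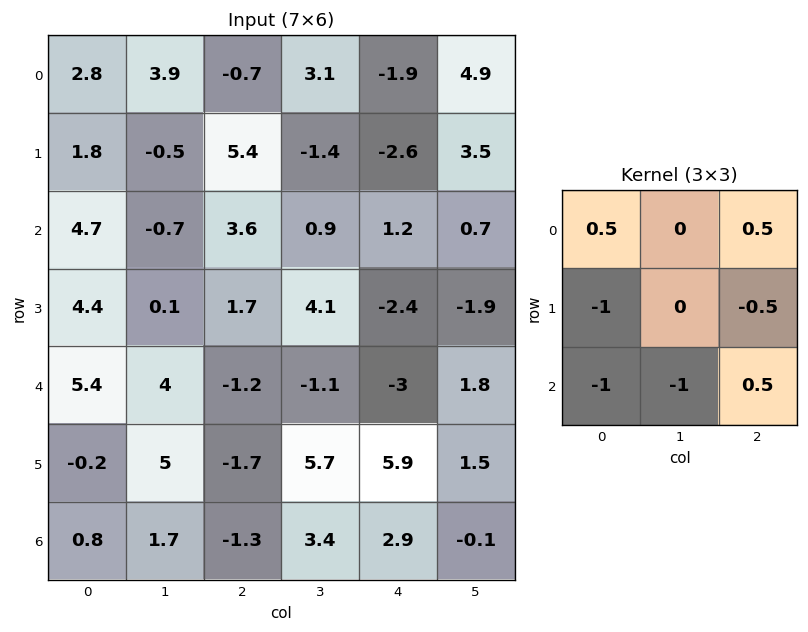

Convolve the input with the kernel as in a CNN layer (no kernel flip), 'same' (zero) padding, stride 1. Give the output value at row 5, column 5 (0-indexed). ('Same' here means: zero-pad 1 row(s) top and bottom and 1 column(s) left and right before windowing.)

The receptive field on the zero-padded input at this output position is [-3 1.8 0 / 5.9 1.5 0 / 2.9 -0.1 0]. Elementwise product with the kernel and sum: -3·0.5 + 0·0.5 + 5.9·-1 + 0·-0.5 + 2.9·-1 + -0.1·-1 + 0·0.5.

-10.2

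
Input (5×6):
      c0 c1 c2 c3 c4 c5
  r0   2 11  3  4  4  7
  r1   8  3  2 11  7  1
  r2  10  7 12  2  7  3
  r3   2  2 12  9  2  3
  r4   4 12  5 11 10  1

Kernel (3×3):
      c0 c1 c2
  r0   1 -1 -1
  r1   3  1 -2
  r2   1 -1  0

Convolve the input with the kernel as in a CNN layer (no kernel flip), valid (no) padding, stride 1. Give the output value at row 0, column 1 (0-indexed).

The receptive field on the input at this output position is [11 3 4 / 3 2 11 / 7 12 2]. Elementwise product with the kernel and sum: 11·1 + 3·-1 + 4·-1 + 3·3 + 2·1 + 11·-2 + 7·1 + 12·-1.

-12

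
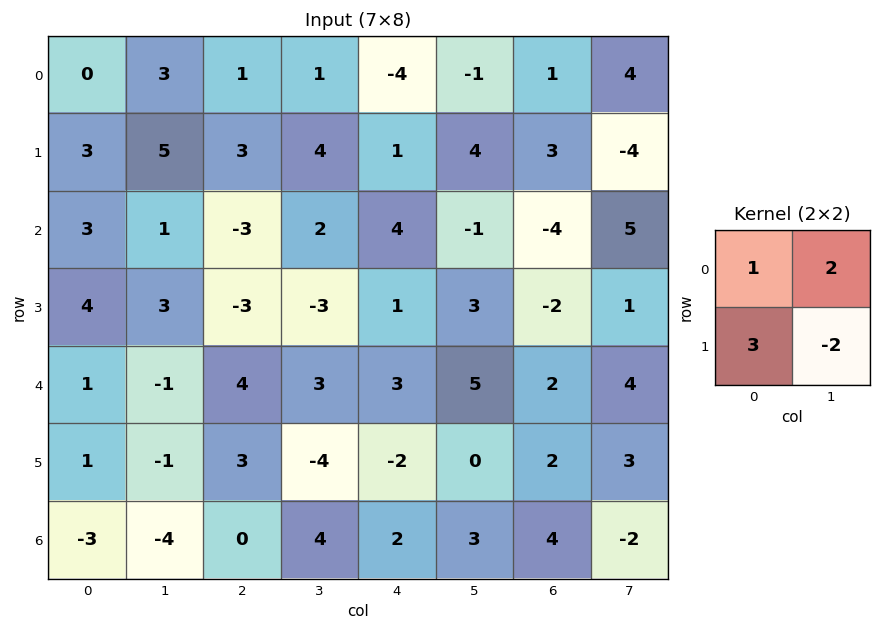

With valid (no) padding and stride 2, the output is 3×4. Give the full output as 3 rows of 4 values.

5 4 -11 26
11 -2 -1 -2
4 27 7 10

Output[0,0]: The receptive field on the input at this output position is [0 3 / 3 5]. Elementwise product with the kernel and sum: 0·1 + 3·2 + 3·3 + 5·-2.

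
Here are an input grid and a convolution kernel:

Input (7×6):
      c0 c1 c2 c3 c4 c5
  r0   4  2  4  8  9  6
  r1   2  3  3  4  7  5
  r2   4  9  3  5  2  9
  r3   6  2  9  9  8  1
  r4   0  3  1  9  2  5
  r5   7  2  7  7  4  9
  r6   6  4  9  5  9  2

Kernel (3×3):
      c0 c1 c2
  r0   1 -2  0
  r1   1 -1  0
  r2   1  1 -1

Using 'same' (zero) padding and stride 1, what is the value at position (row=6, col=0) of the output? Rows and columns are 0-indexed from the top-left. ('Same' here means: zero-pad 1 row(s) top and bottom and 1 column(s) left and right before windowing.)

-20

The receptive field on the zero-padded input at this output position is [0 7 2 / 0 6 4 / 0 0 0]. Elementwise product with the kernel and sum: 0·1 + 7·-2 + 0·1 + 6·-1 + 0·1 + 0·1 + 0·-1.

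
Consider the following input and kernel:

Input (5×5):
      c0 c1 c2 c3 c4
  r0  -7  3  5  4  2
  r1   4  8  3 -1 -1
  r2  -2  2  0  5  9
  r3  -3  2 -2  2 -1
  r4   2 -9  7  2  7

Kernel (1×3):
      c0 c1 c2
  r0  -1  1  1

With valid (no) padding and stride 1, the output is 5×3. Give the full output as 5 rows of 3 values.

15 6 1
7 -6 -5
4 3 14
3 -2 3
-4 18 2

Output[0,0]: The receptive field on the input at this output position is [-7 3 5]. Elementwise product with the kernel and sum: -7·-1 + 3·1 + 5·1.
Output[0,1]: The receptive field on the input at this output position is [3 5 4]. Elementwise product with the kernel and sum: 3·-1 + 5·1 + 4·1.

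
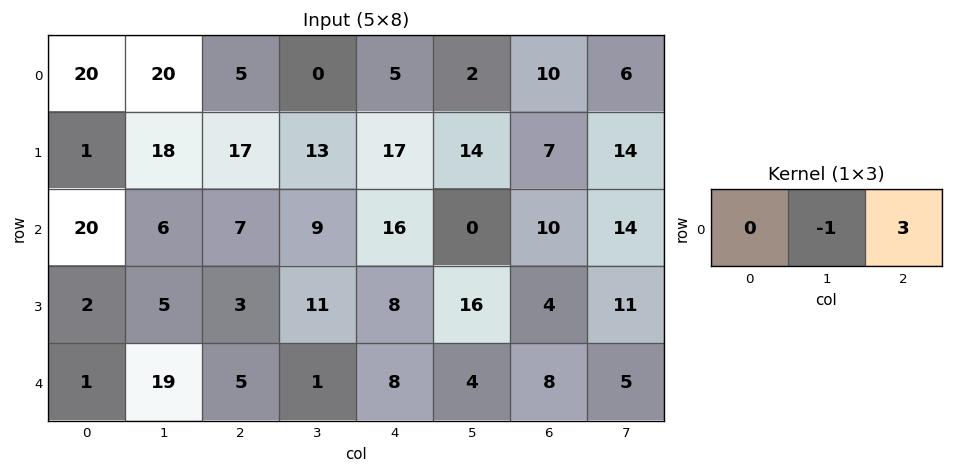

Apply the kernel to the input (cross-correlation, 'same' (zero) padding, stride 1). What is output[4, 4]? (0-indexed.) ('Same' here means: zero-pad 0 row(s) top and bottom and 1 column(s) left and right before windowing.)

4

The receptive field on the zero-padded input at this output position is [1 8 4]. Elementwise product with the kernel and sum: 8·-1 + 4·3.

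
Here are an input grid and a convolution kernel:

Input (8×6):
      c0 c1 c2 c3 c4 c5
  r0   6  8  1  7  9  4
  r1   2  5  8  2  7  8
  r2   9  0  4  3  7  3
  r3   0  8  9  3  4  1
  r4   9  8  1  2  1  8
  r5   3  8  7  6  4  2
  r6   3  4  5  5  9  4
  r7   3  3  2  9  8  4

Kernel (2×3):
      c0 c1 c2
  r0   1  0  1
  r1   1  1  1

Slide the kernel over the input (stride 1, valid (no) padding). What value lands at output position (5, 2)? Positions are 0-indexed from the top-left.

The receptive field on the input at this output position is [7 6 4 / 5 5 9]. Elementwise product with the kernel and sum: 7·1 + 4·1 + 5·1 + 5·1 + 9·1.

30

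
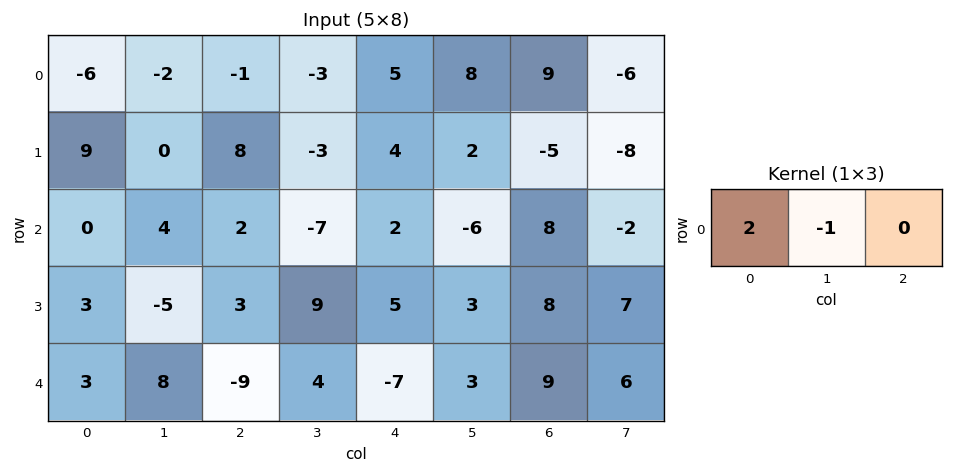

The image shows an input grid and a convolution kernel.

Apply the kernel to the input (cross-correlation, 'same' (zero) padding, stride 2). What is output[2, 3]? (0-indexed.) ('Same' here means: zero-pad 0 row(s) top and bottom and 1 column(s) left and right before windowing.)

-3

The receptive field on the zero-padded input at this output position is [3 9 6]. Elementwise product with the kernel and sum: 3·2 + 9·-1.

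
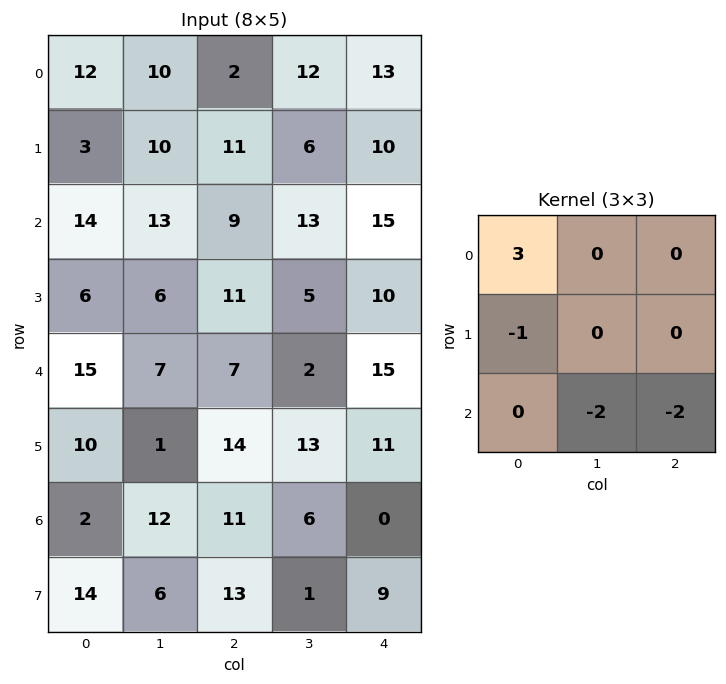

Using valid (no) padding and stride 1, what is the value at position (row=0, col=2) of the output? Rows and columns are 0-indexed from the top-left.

-61

The receptive field on the input at this output position is [2 12 13 / 11 6 10 / 9 13 15]. Elementwise product with the kernel and sum: 2·3 + 11·-1 + 13·-2 + 15·-2.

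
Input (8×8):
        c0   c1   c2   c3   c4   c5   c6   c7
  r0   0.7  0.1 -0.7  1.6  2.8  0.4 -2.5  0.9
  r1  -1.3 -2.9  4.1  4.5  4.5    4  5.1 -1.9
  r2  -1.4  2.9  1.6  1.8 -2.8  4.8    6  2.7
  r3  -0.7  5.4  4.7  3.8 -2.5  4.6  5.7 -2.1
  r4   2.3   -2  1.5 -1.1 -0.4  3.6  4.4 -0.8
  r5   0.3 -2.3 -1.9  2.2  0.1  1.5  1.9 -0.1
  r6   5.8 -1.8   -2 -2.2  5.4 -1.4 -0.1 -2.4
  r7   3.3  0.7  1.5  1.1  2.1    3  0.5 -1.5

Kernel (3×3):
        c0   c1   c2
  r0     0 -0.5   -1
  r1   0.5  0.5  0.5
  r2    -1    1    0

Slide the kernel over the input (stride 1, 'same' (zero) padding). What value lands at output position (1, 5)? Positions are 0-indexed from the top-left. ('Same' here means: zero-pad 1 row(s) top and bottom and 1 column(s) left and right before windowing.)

The receptive field on the zero-padded input at this output position is [2.8 0.4 -2.5 / 4.5 4 5.1 / -2.8 4.8 6]. Elementwise product with the kernel and sum: 0.4·-0.5 + -2.5·-1 + 4.5·0.5 + 4·0.5 + 5.1·0.5 + -2.8·-1 + 4.8·1.

16.7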